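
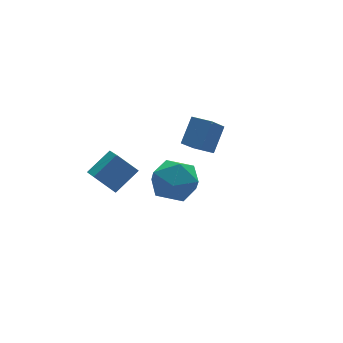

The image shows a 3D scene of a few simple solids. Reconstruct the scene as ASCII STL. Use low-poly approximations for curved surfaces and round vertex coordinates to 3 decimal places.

solid 
facet normal -0.019 0.998 -0.064
outer loop
vertex -2.071 -1.97 1.22
vertex -3.288 -1.982 1.4
vertex -2.525 -1.905 2.362
endloop
endfacet
facet normal 0.605 0.771 0.197
outer loop
vertex -2.071 -1.97 1.22
vertex -2.525 -1.905 2.362
vertex -1.547 -2.613 2.128
endloop
endfacet
facet normal 0.899 0.334 -0.283
outer loop
vertex -2.071 -1.97 1.22
vertex -1.547 -2.613 2.128
vertex -1.704 -3.127 1.022
endloop
endfacet
facet normal 0.457 0.289 -0.841
outer loop
vertex -2.071 -1.97 1.22
vertex -1.704 -3.127 1.022
vertex -2.781 -2.737 0.571
endloop
endfacet
facet normal -0.111 0.700 -0.705
outer loop
vertex -2.071 -1.97 1.22
vertex -2.781 -2.737 0.571
vertex -3.288 -1.982 1.4
endloop
endfacet
facet normal 0.474 0.394 0.788
outer loop
vertex -1.547 -2.613 2.128
vertex -2.525 -1.905 2.362
vertex -2.439 -3.023 2.869
endloop
endfacet
facet normal -0.538 0.760 0.366
outer loop
vertex -2.525 -1.905 2.362
vertex -3.288 -1.982 1.4
vertex -3.516 -2.633 2.418
endloop
endfacet
facet normal -0.686 0.278 -0.672
outer loop
vertex -3.288 -1.982 1.4
vertex -2.781 -2.737 0.571
vertex -3.673 -3.147 1.312
endloop
endfacet
facet normal 0.234 -0.387 -0.892
outer loop
vertex -2.781 -2.737 0.571
vertex -1.704 -3.127 1.022
vertex -2.695 -3.855 1.078
endloop
endfacet
facet normal 0.949 -0.315 0.011
outer loop
vertex -1.704 -3.127 1.022
vertex -1.547 -2.613 2.128
vertex -1.932 -3.778 2.04
endloop
endfacet
facet normal -0.457 -0.289 0.841
outer loop
vertex -3.149 -3.79 2.22
vertex -2.439 -3.023 2.869
vertex -3.516 -2.633 2.418
endloop
endfacet
facet normal -0.899 -0.334 0.283
outer loop
vertex -3.149 -3.79 2.22
vertex -3.516 -2.633 2.418
vertex -3.673 -3.147 1.312
endloop
endfacet
facet normal -0.605 -0.771 -0.197
outer loop
vertex -3.149 -3.79 2.22
vertex -3.673 -3.147 1.312
vertex -2.695 -3.855 1.078
endloop
endfacet
facet normal 0.019 -0.998 0.064
outer loop
vertex -3.149 -3.79 2.22
vertex -2.695 -3.855 1.078
vertex -1.932 -3.778 2.04
endloop
endfacet
facet normal 0.111 -0.700 0.705
outer loop
vertex -3.149 -3.79 2.22
vertex -1.932 -3.778 2.04
vertex -2.439 -3.023 2.869
endloop
endfacet
facet normal -0.234 0.387 0.892
outer loop
vertex -3.516 -2.633 2.418
vertex -2.439 -3.023 2.869
vertex -2.525 -1.905 2.362
endloop
endfacet
facet normal -0.949 0.315 -0.011
outer loop
vertex -3.673 -3.147 1.312
vertex -3.516 -2.633 2.418
vertex -3.288 -1.982 1.4
endloop
endfacet
facet normal -0.474 -0.394 -0.788
outer loop
vertex -2.695 -3.855 1.078
vertex -3.673 -3.147 1.312
vertex -2.781 -2.737 0.571
endloop
endfacet
facet normal 0.538 -0.760 -0.366
outer loop
vertex -1.932 -3.778 2.04
vertex -2.695 -3.855 1.078
vertex -1.704 -3.127 1.022
endloop
endfacet
facet normal 0.686 -0.278 0.672
outer loop
vertex -2.439 -3.023 2.869
vertex -1.932 -3.778 2.04
vertex -1.547 -2.613 2.128
endloop
endfacet
facet normal -0.633 -0.331 0.700
outer loop
vertex 1.13 0.724 1.902
vertex 0.555 1.646 1.819
vertex 0.245 0.073 0.794
endloop
endfacet
facet normal 0.527 -0.846 0.076
outer loop
vertex 1.125 0.534 -0.179
vertex 1.13 0.724 1.902
vertex 0.245 0.073 0.794
endloop
endfacet
facet normal -0.633 -0.331 0.699
outer loop
vertex 0.245 0.073 0.794
vertex 0.555 1.646 1.819
vertex -0.329 0.996 0.711
endloop
endfacet
facet normal -0.567 -0.417 -0.710
outer loop
vertex -0.329 0.996 0.711
vertex 1.125 0.534 -0.179
vertex 0.245 0.073 0.794
endloop
endfacet
facet normal 0.567 0.417 0.710
outer loop
vertex 1.13 0.724 1.902
vertex 1.435 2.107 0.846
vertex 0.555 1.646 1.819
endloop
endfacet
facet normal 0.527 -0.846 0.076
outer loop
vertex 2.009 1.184 0.929
vertex 1.13 0.724 1.902
vertex 1.125 0.534 -0.179
endloop
endfacet
facet normal 0.568 0.417 0.710
outer loop
vertex 2.009 1.184 0.929
vertex 1.435 2.107 0.846
vertex 1.13 0.724 1.902
endloop
endfacet
facet normal -0.527 0.846 -0.076
outer loop
vertex 0.555 1.646 1.819
vertex 1.435 2.107 0.846
vertex -0.329 0.996 0.711
endloop
endfacet
facet normal -0.567 -0.418 -0.710
outer loop
vertex 0.55 1.456 -0.262
vertex 1.125 0.534 -0.179
vertex -0.329 0.996 0.711
endloop
endfacet
facet normal -0.527 0.846 -0.076
outer loop
vertex -0.329 0.996 0.711
vertex 1.435 2.107 0.846
vertex 0.55 1.456 -0.262
endloop
endfacet
facet normal 0.633 0.332 -0.700
outer loop
vertex 0.55 1.456 -0.262
vertex 2.009 1.184 0.929
vertex 1.125 0.534 -0.179
endloop
endfacet
facet normal 0.633 0.331 -0.700
outer loop
vertex 1.435 2.107 0.846
vertex 2.009 1.184 0.929
vertex 0.55 1.456 -0.262
endloop
endfacet
facet normal -0.807 -0.149 -0.572
outer loop
vertex -3.499 1.298 -1.838
vertex -4.262 1.974 -0.938
vertex -3.18 2.769 -2.671
endloop
endfacet
facet normal 0.561 -0.497 -0.662
outer loop
vertex -1.898 3.006 -1.762
vertex -3.499 1.298 -1.838
vertex -3.18 2.769 -2.671
endloop
endfacet
facet normal -0.806 -0.150 -0.572
outer loop
vertex -3.18 2.769 -2.671
vertex -4.262 1.974 -0.938
vertex -3.944 3.444 -1.771
endloop
endfacet
facet normal 0.185 0.855 -0.484
outer loop
vertex -3.944 3.444 -1.771
vertex -1.898 3.006 -1.762
vertex -3.18 2.769 -2.671
endloop
endfacet
facet normal -0.186 -0.855 0.485
outer loop
vertex -3.499 1.298 -1.838
vertex -2.98 2.211 -0.029
vertex -4.262 1.974 -0.938
endloop
endfacet
facet normal 0.561 -0.497 -0.662
outer loop
vertex -2.216 1.536 -0.929
vertex -3.499 1.298 -1.838
vertex -1.898 3.006 -1.762
endloop
endfacet
facet normal -0.185 -0.855 0.485
outer loop
vertex -2.216 1.536 -0.929
vertex -2.98 2.211 -0.029
vertex -3.499 1.298 -1.838
endloop
endfacet
facet normal -0.561 0.497 0.662
outer loop
vertex -4.262 1.974 -0.938
vertex -2.98 2.211 -0.029
vertex -3.944 3.444 -1.771
endloop
endfacet
facet normal 0.185 0.855 -0.485
outer loop
vertex -2.661 3.682 -0.862
vertex -1.898 3.006 -1.762
vertex -3.944 3.444 -1.771
endloop
endfacet
facet normal -0.561 0.497 0.662
outer loop
vertex -3.944 3.444 -1.771
vertex -2.98 2.211 -0.029
vertex -2.661 3.682 -0.862
endloop
endfacet
facet normal 0.807 0.149 0.572
outer loop
vertex -2.661 3.682 -0.862
vertex -2.216 1.536 -0.929
vertex -1.898 3.006 -1.762
endloop
endfacet
facet normal 0.806 0.149 0.572
outer loop
vertex -2.98 2.211 -0.029
vertex -2.216 1.536 -0.929
vertex -2.661 3.682 -0.862
endloop
endfacet

endsolid


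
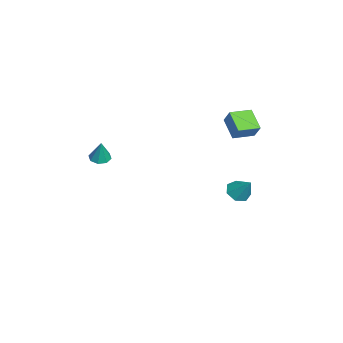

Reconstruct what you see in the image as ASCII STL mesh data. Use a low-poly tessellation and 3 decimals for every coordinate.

solid 
facet normal -0.460 -0.302 -0.835
outer loop
vertex -4.044 2.196 1.596
vertex -4.619 3.346 1.497
vertex -2.961 2.672 0.828
endloop
endfacet
facet normal 0.446 -0.892 0.077
outer loop
vertex -2.501 2.974 1.663
vertex -4.044 2.196 1.596
vertex -2.961 2.672 0.828
endloop
endfacet
facet normal -0.460 -0.302 -0.835
outer loop
vertex -2.961 2.672 0.828
vertex -4.619 3.346 1.497
vertex -3.537 3.822 0.729
endloop
endfacet
facet normal 0.768 0.338 -0.545
outer loop
vertex -3.537 3.822 0.729
vertex -2.501 2.974 1.663
vertex -2.961 2.672 0.828
endloop
endfacet
facet normal -0.768 -0.337 0.545
outer loop
vertex -4.044 2.196 1.596
vertex -4.159 3.648 2.332
vertex -4.619 3.346 1.497
endloop
endfacet
facet normal 0.446 -0.892 0.076
outer loop
vertex -3.583 2.498 2.431
vertex -4.044 2.196 1.596
vertex -2.501 2.974 1.663
endloop
endfacet
facet normal -0.767 -0.337 0.546
outer loop
vertex -3.583 2.498 2.431
vertex -4.159 3.648 2.332
vertex -4.044 2.196 1.596
endloop
endfacet
facet normal -0.446 0.892 -0.076
outer loop
vertex -4.619 3.346 1.497
vertex -4.159 3.648 2.332
vertex -3.537 3.822 0.729
endloop
endfacet
facet normal 0.767 0.337 -0.546
outer loop
vertex -3.076 4.124 1.564
vertex -2.501 2.974 1.663
vertex -3.537 3.822 0.729
endloop
endfacet
facet normal -0.446 0.892 -0.076
outer loop
vertex -3.537 3.822 0.729
vertex -4.159 3.648 2.332
vertex -3.076 4.124 1.564
endloop
endfacet
facet normal 0.460 0.302 0.835
outer loop
vertex -3.076 4.124 1.564
vertex -3.583 2.498 2.431
vertex -2.501 2.974 1.663
endloop
endfacet
facet normal 0.460 0.302 0.835
outer loop
vertex -4.159 3.648 2.332
vertex -3.583 2.498 2.431
vertex -3.076 4.124 1.564
endloop
endfacet
facet normal -0.288 -0.080 -0.954
outer loop
vertex 0.618 -3.668 0.928
vertex 0.183 -4.032 1.09
vertex 0.236 -3.448 1.025
endloop
endfacet
facet normal 0.525 0.833 0.177
outer loop
vertex 0.618 -3.668 0.928
vertex 0.236 -3.448 1.025
vertex 0.557 -3.928 2.33
endloop
endfacet
facet normal -0.288 -0.080 -0.954
outer loop
vertex 0.236 -3.448 1.025
vertex 0.183 -4.032 1.09
vertex -0.177 -3.569 1.16
endloop
endfacet
facet normal -0.146 0.916 0.373
outer loop
vertex 0.236 -3.448 1.025
vertex -0.177 -3.569 1.16
vertex 0.557 -3.928 2.33
endloop
endfacet
facet normal -0.288 -0.080 -0.954
outer loop
vertex -0.177 -3.569 1.16
vertex 0.183 -4.032 1.09
vertex -0.38 -3.961 1.254
endloop
endfacet
facet normal -0.668 0.482 0.567
outer loop
vertex -0.177 -3.569 1.16
vertex -0.38 -3.961 1.254
vertex 0.557 -3.928 2.33
endloop
endfacet
facet normal -0.288 -0.080 -0.954
outer loop
vertex -0.38 -3.961 1.254
vertex 0.183 -4.032 1.09
vertex -0.253 -4.395 1.252
endloop
endfacet
facet normal -0.733 -0.217 0.645
outer loop
vertex -0.38 -3.961 1.254
vertex -0.253 -4.395 1.252
vertex 0.557 -3.928 2.33
endloop
endfacet
facet normal -0.288 -0.080 -0.954
outer loop
vertex -0.253 -4.395 1.252
vertex 0.183 -4.032 1.09
vertex 0.129 -4.616 1.155
endloop
endfacet
facet normal -0.303 -0.770 0.561
outer loop
vertex -0.253 -4.395 1.252
vertex 0.129 -4.616 1.155
vertex 0.557 -3.928 2.33
endloop
endfacet
facet normal -0.288 -0.080 -0.954
outer loop
vertex 0.129 -4.616 1.155
vertex 0.183 -4.032 1.09
vertex 0.542 -4.494 1.02
endloop
endfacet
facet normal 0.371 -0.854 0.365
outer loop
vertex 0.129 -4.616 1.155
vertex 0.542 -4.494 1.02
vertex 0.557 -3.928 2.33
endloop
endfacet
facet normal -0.288 -0.079 -0.954
outer loop
vertex 0.542 -4.494 1.02
vertex 0.183 -4.032 1.09
vertex 0.745 -4.102 0.926
endloop
endfacet
facet normal 0.891 -0.420 0.171
outer loop
vertex 0.542 -4.494 1.02
vertex 0.745 -4.102 0.926
vertex 0.557 -3.928 2.33
endloop
endfacet
facet normal -0.288 -0.080 -0.954
outer loop
vertex 0.745 -4.102 0.926
vertex 0.183 -4.032 1.09
vertex 0.618 -3.668 0.928
endloop
endfacet
facet normal 0.956 0.279 0.093
outer loop
vertex 0.745 -4.102 0.926
vertex 0.618 -3.668 0.928
vertex 0.557 -3.928 2.33
endloop
endfacet
facet normal -0.465 -0.454 -0.760
outer loop
vertex -3.086 3.432 -4.061
vertex -3.495 3.024 -3.567
vertex -3.657 3.701 -3.872
endloop
endfacet
facet normal 0.363 0.910 -0.199
outer loop
vertex -3.086 3.432 -4.061
vertex -3.657 3.701 -3.872
vertex -2.825 3.676 -2.473
endloop
endfacet
facet normal -0.465 -0.454 -0.760
outer loop
vertex -3.657 3.701 -3.872
vertex -3.495 3.024 -3.567
vertex -4.107 3.46 -3.453
endloop
endfacet
facet normal -0.310 0.929 0.201
outer loop
vertex -3.657 3.701 -3.872
vertex -4.107 3.46 -3.453
vertex -2.825 3.676 -2.473
endloop
endfacet
facet normal -0.465 -0.454 -0.760
outer loop
vertex -4.107 3.46 -3.453
vertex -3.495 3.024 -3.567
vertex -4.095 2.891 -3.121
endloop
endfacet
facet normal -0.599 0.394 0.697
outer loop
vertex -4.107 3.46 -3.453
vertex -4.095 2.891 -3.121
vertex -2.825 3.676 -2.473
endloop
endfacet
facet normal -0.465 -0.453 -0.761
outer loop
vertex -4.095 2.891 -3.121
vertex -3.495 3.024 -3.567
vertex -3.632 2.422 -3.125
endloop
endfacet
facet normal -0.286 -0.290 0.913
outer loop
vertex -4.095 2.891 -3.121
vertex -3.632 2.422 -3.125
vertex -2.825 3.676 -2.473
endloop
endfacet
facet normal -0.466 -0.452 -0.761
outer loop
vertex -3.632 2.422 -3.125
vertex -3.495 3.024 -3.567
vertex -3.066 2.406 -3.462
endloop
endfacet
facet normal 0.392 -0.610 0.688
outer loop
vertex -3.632 2.422 -3.125
vertex -3.066 2.406 -3.462
vertex -2.825 3.676 -2.473
endloop
endfacet
facet normal -0.467 -0.453 -0.760
outer loop
vertex -3.066 2.406 -3.462
vertex -3.495 3.024 -3.567
vertex -2.823 2.855 -3.879
endloop
endfacet
facet normal 0.927 -0.324 0.191
outer loop
vertex -3.066 2.406 -3.462
vertex -2.823 2.855 -3.879
vertex -2.825 3.676 -2.473
endloop
endfacet
facet normal -0.467 -0.452 -0.760
outer loop
vertex -2.823 2.855 -3.879
vertex -3.495 3.024 -3.567
vertex -3.086 3.432 -4.061
endloop
endfacet
facet normal 0.913 0.352 -0.204
outer loop
vertex -2.823 2.855 -3.879
vertex -3.086 3.432 -4.061
vertex -2.825 3.676 -2.473
endloop
endfacet

endsolid


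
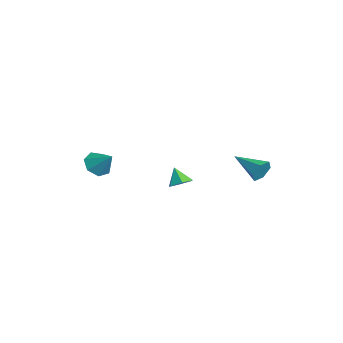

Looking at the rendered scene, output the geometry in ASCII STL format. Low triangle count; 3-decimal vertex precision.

solid 
facet normal -0.616 -0.421 -0.665
outer loop
vertex -0.812 -4.224 -0.25
vertex -1.468 -4.13 0.298
vertex -1.19 -3.583 -0.306
endloop
endfacet
facet normal 0.824 0.457 -0.334
outer loop
vertex -0.812 -4.224 -0.25
vertex -1.19 -3.583 -0.306
vertex -0.592 -3.53 1.242
endloop
endfacet
facet normal -0.616 -0.422 -0.665
outer loop
vertex -1.19 -3.583 -0.306
vertex -1.468 -4.13 0.298
vertex -1.778 -3.354 0.093
endloop
endfacet
facet normal 0.276 0.951 -0.139
outer loop
vertex -1.19 -3.583 -0.306
vertex -1.778 -3.354 0.093
vertex -0.592 -3.53 1.242
endloop
endfacet
facet normal -0.616 -0.422 -0.665
outer loop
vertex -1.778 -3.354 0.093
vertex -1.468 -4.13 0.298
vertex -2.132 -3.709 0.646
endloop
endfacet
facet normal -0.257 0.880 0.400
outer loop
vertex -1.778 -3.354 0.093
vertex -2.132 -3.709 0.646
vertex -0.592 -3.53 1.242
endloop
endfacet
facet normal -0.616 -0.423 -0.664
outer loop
vertex -2.132 -3.709 0.646
vertex -1.468 -4.13 0.298
vertex -1.985 -4.38 0.937
endloop
endfacet
facet normal -0.374 0.299 0.878
outer loop
vertex -2.132 -3.709 0.646
vertex -1.985 -4.38 0.937
vertex -0.592 -3.53 1.242
endloop
endfacet
facet normal -0.616 -0.423 -0.664
outer loop
vertex -1.985 -4.38 0.937
vertex -1.468 -4.13 0.298
vertex -1.449 -4.863 0.747
endloop
endfacet
facet normal 0.012 -0.355 0.935
outer loop
vertex -1.985 -4.38 0.937
vertex -1.449 -4.863 0.747
vertex -0.592 -3.53 1.242
endloop
endfacet
facet normal -0.617 -0.423 -0.664
outer loop
vertex -1.449 -4.863 0.747
vertex -1.468 -4.13 0.298
vertex -0.927 -4.794 0.218
endloop
endfacet
facet normal 0.612 -0.589 0.527
outer loop
vertex -1.449 -4.863 0.747
vertex -0.927 -4.794 0.218
vertex -0.592 -3.53 1.242
endloop
endfacet
facet normal -0.616 -0.422 -0.665
outer loop
vertex -0.927 -4.794 0.218
vertex -1.468 -4.13 0.298
vertex -0.812 -4.224 -0.25
endloop
endfacet
facet normal 0.973 -0.227 -0.038
outer loop
vertex -0.927 -4.794 0.218
vertex -0.812 -4.224 -0.25
vertex -0.592 -3.53 1.242
endloop
endfacet
facet normal 0.555 0.188 -0.810
outer loop
vertex 3.571 -0.843 1.162
vertex 2.997 -0.769 0.786
vertex 3.274 -0.222 1.103
endloop
endfacet
facet normal 0.352 0.254 0.901
outer loop
vertex 3.571 -0.843 1.162
vertex 3.274 -0.222 1.103
vertex 2.403 -0.971 1.654
endloop
endfacet
facet normal 0.555 0.189 -0.810
outer loop
vertex 3.274 -0.222 1.103
vertex 2.997 -0.769 0.786
vertex 2.7 -0.149 0.727
endloop
endfacet
facet normal -0.285 0.761 0.583
outer loop
vertex 3.274 -0.222 1.103
vertex 2.7 -0.149 0.727
vertex 2.403 -0.971 1.654
endloop
endfacet
facet normal 0.554 0.188 -0.811
outer loop
vertex 2.7 -0.149 0.727
vertex 2.997 -0.769 0.786
vertex 2.423 -0.696 0.411
endloop
endfacet
facet normal -0.907 0.415 0.077
outer loop
vertex 2.7 -0.149 0.727
vertex 2.423 -0.696 0.411
vertex 2.403 -0.971 1.654
endloop
endfacet
facet normal 0.554 0.188 -0.811
outer loop
vertex 2.423 -0.696 0.411
vertex 2.997 -0.769 0.786
vertex 2.72 -1.316 0.47
endloop
endfacet
facet normal -0.892 -0.438 -0.111
outer loop
vertex 2.423 -0.696 0.411
vertex 2.72 -1.316 0.47
vertex 2.403 -0.971 1.654
endloop
endfacet
facet normal 0.554 0.188 -0.811
outer loop
vertex 2.72 -1.316 0.47
vertex 2.997 -0.769 0.786
vertex 3.294 -1.389 0.845
endloop
endfacet
facet normal -0.255 -0.944 0.207
outer loop
vertex 2.72 -1.316 0.47
vertex 3.294 -1.389 0.845
vertex 2.403 -0.971 1.654
endloop
endfacet
facet normal 0.555 0.189 -0.810
outer loop
vertex 3.294 -1.389 0.845
vertex 2.997 -0.769 0.786
vertex 3.571 -0.843 1.162
endloop
endfacet
facet normal 0.366 -0.599 0.712
outer loop
vertex 3.294 -1.389 0.845
vertex 3.571 -0.843 1.162
vertex 2.403 -0.971 1.654
endloop
endfacet
facet normal 0.786 0.561 -0.259
outer loop
vertex 4.348 2.987 2.298
vertex 4.019 3.164 1.682
vertex 3.924 3.568 2.27
endloop
endfacet
facet normal -0.076 -0.007 0.997
outer loop
vertex 4.348 2.987 2.298
vertex 3.924 3.568 2.27
vertex 2.581 2.136 2.158
endloop
endfacet
facet normal 0.786 0.562 -0.259
outer loop
vertex 3.924 3.568 2.27
vertex 4.019 3.164 1.682
vertex 3.595 3.745 1.655
endloop
endfacet
facet normal -0.647 0.567 0.509
outer loop
vertex 3.924 3.568 2.27
vertex 3.595 3.745 1.655
vertex 2.581 2.136 2.158
endloop
endfacet
facet normal 0.786 0.561 -0.260
outer loop
vertex 3.595 3.745 1.655
vertex 4.019 3.164 1.682
vertex 3.69 3.34 1.067
endloop
endfacet
facet normal -0.825 0.394 -0.405
outer loop
vertex 3.595 3.745 1.655
vertex 3.69 3.34 1.067
vertex 2.581 2.136 2.158
endloop
endfacet
facet normal 0.786 0.561 -0.260
outer loop
vertex 3.69 3.34 1.067
vertex 4.019 3.164 1.682
vertex 4.114 2.759 1.094
endloop
endfacet
facet normal -0.432 -0.354 -0.830
outer loop
vertex 3.69 3.34 1.067
vertex 4.114 2.759 1.094
vertex 2.581 2.136 2.158
endloop
endfacet
facet normal 0.787 0.561 -0.259
outer loop
vertex 4.114 2.759 1.094
vertex 4.019 3.164 1.682
vertex 4.443 2.582 1.71
endloop
endfacet
facet normal 0.140 -0.929 -0.342
outer loop
vertex 4.114 2.759 1.094
vertex 4.443 2.582 1.71
vertex 2.581 2.136 2.158
endloop
endfacet
facet normal 0.787 0.561 -0.259
outer loop
vertex 4.443 2.582 1.71
vertex 4.019 3.164 1.682
vertex 4.348 2.987 2.298
endloop
endfacet
facet normal 0.319 -0.756 0.572
outer loop
vertex 4.443 2.582 1.71
vertex 4.348 2.987 2.298
vertex 2.581 2.136 2.158
endloop
endfacet

endsolid


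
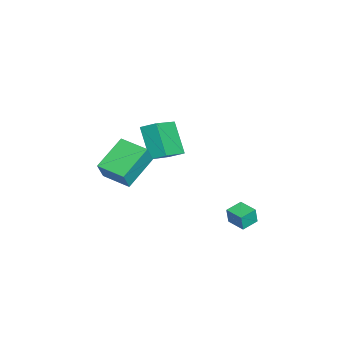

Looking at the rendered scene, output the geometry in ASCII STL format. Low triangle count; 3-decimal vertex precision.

solid 
facet normal -0.642 0.750 0.160
outer loop
vertex 2.589 3.343 -1.275
vertex 3.356 4.001 -1.28
vertex 2.493 3.448 -2.153
endloop
endfacet
facet normal -0.758 -0.652 0.005
outer loop
vertex 3.084 2.759 -2.3
vertex 2.589 3.343 -1.275
vertex 2.493 3.448 -2.153
endloop
endfacet
facet normal -0.643 0.749 0.161
outer loop
vertex 2.493 3.448 -2.153
vertex 3.356 4.001 -1.28
vertex 3.259 4.106 -2.158
endloop
endfacet
facet normal -0.108 0.118 -0.987
outer loop
vertex 3.259 4.106 -2.158
vertex 3.084 2.759 -2.3
vertex 2.493 3.448 -2.153
endloop
endfacet
facet normal 0.108 -0.118 0.987
outer loop
vertex 2.589 3.343 -1.275
vertex 3.947 3.312 -1.427
vertex 3.356 4.001 -1.28
endloop
endfacet
facet normal -0.758 -0.652 0.006
outer loop
vertex 3.181 2.654 -1.422
vertex 2.589 3.343 -1.275
vertex 3.084 2.759 -2.3
endloop
endfacet
facet normal 0.108 -0.118 0.987
outer loop
vertex 3.181 2.654 -1.422
vertex 3.947 3.312 -1.427
vertex 2.589 3.343 -1.275
endloop
endfacet
facet normal 0.758 0.652 -0.006
outer loop
vertex 3.356 4.001 -1.28
vertex 3.947 3.312 -1.427
vertex 3.259 4.106 -2.158
endloop
endfacet
facet normal -0.108 0.118 -0.987
outer loop
vertex 3.851 3.417 -2.305
vertex 3.084 2.759 -2.3
vertex 3.259 4.106 -2.158
endloop
endfacet
facet normal 0.758 0.652 -0.005
outer loop
vertex 3.259 4.106 -2.158
vertex 3.947 3.312 -1.427
vertex 3.851 3.417 -2.305
endloop
endfacet
facet normal 0.642 -0.750 -0.161
outer loop
vertex 3.851 3.417 -2.305
vertex 3.181 2.654 -1.422
vertex 3.084 2.759 -2.3
endloop
endfacet
facet normal 0.643 -0.749 -0.160
outer loop
vertex 3.947 3.312 -1.427
vertex 3.181 2.654 -1.422
vertex 3.851 3.417 -2.305
endloop
endfacet
facet normal -0.781 0.448 -0.434
outer loop
vertex -4.111 -0.552 -0.269
vertex -3.889 0.238 0.147
vertex -2.949 -0.052 -1.843
endloop
endfacet
facet normal -0.242 -0.859 -0.452
outer loop
vertex -1.371 -0.958 -0.967
vertex -4.111 -0.552 -0.269
vertex -2.949 -0.052 -1.843
endloop
endfacet
facet normal -0.782 0.448 -0.434
outer loop
vertex -2.949 -0.052 -1.843
vertex -3.889 0.238 0.147
vertex -2.727 0.738 -1.428
endloop
endfacet
facet normal 0.575 0.248 -0.780
outer loop
vertex -2.727 0.738 -1.428
vertex -1.371 -0.958 -0.967
vertex -2.949 -0.052 -1.843
endloop
endfacet
facet normal -0.575 -0.249 0.779
outer loop
vertex -4.111 -0.552 -0.269
vertex -2.311 -0.668 1.023
vertex -3.889 0.238 0.147
endloop
endfacet
facet normal -0.242 -0.859 -0.451
outer loop
vertex -2.533 -1.458 0.608
vertex -4.111 -0.552 -0.269
vertex -1.371 -0.958 -0.967
endloop
endfacet
facet normal -0.575 -0.248 0.779
outer loop
vertex -2.533 -1.458 0.608
vertex -2.311 -0.668 1.023
vertex -4.111 -0.552 -0.269
endloop
endfacet
facet normal 0.242 0.859 0.451
outer loop
vertex -3.889 0.238 0.147
vertex -2.311 -0.668 1.023
vertex -2.727 0.738 -1.428
endloop
endfacet
facet normal 0.576 0.248 -0.779
outer loop
vertex -1.149 -0.168 -0.551
vertex -1.371 -0.958 -0.967
vertex -2.727 0.738 -1.428
endloop
endfacet
facet normal 0.242 0.859 0.452
outer loop
vertex -2.727 0.738 -1.428
vertex -2.311 -0.668 1.023
vertex -1.149 -0.168 -0.551
endloop
endfacet
facet normal 0.781 -0.448 0.434
outer loop
vertex -1.149 -0.168 -0.551
vertex -2.533 -1.458 0.608
vertex -1.371 -0.958 -0.967
endloop
endfacet
facet normal 0.781 -0.448 0.435
outer loop
vertex -2.311 -0.668 1.023
vertex -2.533 -1.458 0.608
vertex -1.149 -0.168 -0.551
endloop
endfacet
facet normal -0.558 -0.821 0.123
outer loop
vertex -0.206 -3.479 -0.65
vertex -1.635 -2.357 0.364
vertex -0.821 -3.232 -1.791
endloop
endfacet
facet normal 0.687 -0.540 -0.487
outer loop
vertex 0.055 -1.943 -1.984
vertex -0.206 -3.479 -0.65
vertex -0.821 -3.232 -1.791
endloop
endfacet
facet normal -0.558 -0.821 0.123
outer loop
vertex -0.821 -3.232 -1.791
vertex -1.635 -2.357 0.364
vertex -2.25 -2.11 -0.778
endloop
endfacet
facet normal -0.466 0.187 -0.865
outer loop
vertex -2.25 -2.11 -0.778
vertex 0.055 -1.943 -1.984
vertex -0.821 -3.232 -1.791
endloop
endfacet
facet normal 0.466 -0.187 0.865
outer loop
vertex -0.206 -3.479 -0.65
vertex -0.759 -1.068 0.171
vertex -1.635 -2.357 0.364
endloop
endfacet
facet normal 0.687 -0.539 -0.487
outer loop
vertex 0.67 -2.19 -0.842
vertex -0.206 -3.479 -0.65
vertex 0.055 -1.943 -1.984
endloop
endfacet
facet normal 0.466 -0.188 0.865
outer loop
vertex 0.67 -2.19 -0.842
vertex -0.759 -1.068 0.171
vertex -0.206 -3.479 -0.65
endloop
endfacet
facet normal -0.687 0.540 0.487
outer loop
vertex -1.635 -2.357 0.364
vertex -0.759 -1.068 0.171
vertex -2.25 -2.11 -0.778
endloop
endfacet
facet normal -0.466 0.188 -0.865
outer loop
vertex -1.374 -0.821 -0.97
vertex 0.055 -1.943 -1.984
vertex -2.25 -2.11 -0.778
endloop
endfacet
facet normal -0.687 0.539 0.487
outer loop
vertex -2.25 -2.11 -0.778
vertex -0.759 -1.068 0.171
vertex -1.374 -0.821 -0.97
endloop
endfacet
facet normal 0.558 0.821 -0.123
outer loop
vertex -1.374 -0.821 -0.97
vertex 0.67 -2.19 -0.842
vertex 0.055 -1.943 -1.984
endloop
endfacet
facet normal 0.558 0.821 -0.123
outer loop
vertex -0.759 -1.068 0.171
vertex 0.67 -2.19 -0.842
vertex -1.374 -0.821 -0.97
endloop
endfacet

endsolid


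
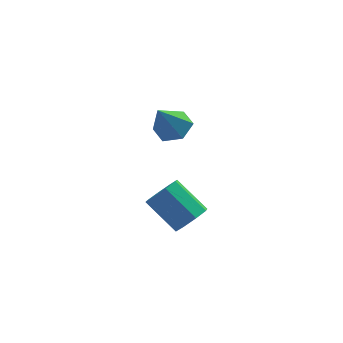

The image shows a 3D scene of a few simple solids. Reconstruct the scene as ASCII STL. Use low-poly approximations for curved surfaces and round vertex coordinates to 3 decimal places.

solid 
facet normal 0.378 0.386 -0.842
outer loop
vertex 3.286 2.455 3.383
vertex 2.362 2.68 3.071
vertex 2.884 3.342 3.609
endloop
endfacet
facet normal 0.611 0.076 0.788
outer loop
vertex 3.286 2.455 3.383
vertex 2.884 3.342 3.609
vertex 1.618 1.92 4.729
endloop
endfacet
facet normal 0.378 0.386 -0.842
outer loop
vertex 2.884 3.342 3.609
vertex 2.362 2.68 3.071
vertex 1.961 3.567 3.297
endloop
endfacet
facet normal -0.089 0.664 0.742
outer loop
vertex 2.884 3.342 3.609
vertex 1.961 3.567 3.297
vertex 1.618 1.92 4.729
endloop
endfacet
facet normal 0.378 0.386 -0.842
outer loop
vertex 1.961 3.567 3.297
vertex 2.362 2.68 3.071
vertex 1.439 2.905 2.759
endloop
endfacet
facet normal -0.852 0.433 0.294
outer loop
vertex 1.961 3.567 3.297
vertex 1.439 2.905 2.759
vertex 1.618 1.92 4.729
endloop
endfacet
facet normal 0.378 0.386 -0.841
outer loop
vertex 1.439 2.905 2.759
vertex 2.362 2.68 3.071
vertex 1.841 2.018 2.533
endloop
endfacet
facet normal -0.916 -0.387 -0.110
outer loop
vertex 1.439 2.905 2.759
vertex 1.841 2.018 2.533
vertex 1.618 1.92 4.729
endloop
endfacet
facet normal 0.378 0.386 -0.841
outer loop
vertex 1.841 2.018 2.533
vertex 2.362 2.68 3.071
vertex 2.764 1.793 2.845
endloop
endfacet
facet normal -0.215 -0.974 -0.065
outer loop
vertex 1.841 2.018 2.533
vertex 2.764 1.793 2.845
vertex 1.618 1.92 4.729
endloop
endfacet
facet normal 0.378 0.386 -0.842
outer loop
vertex 2.764 1.793 2.845
vertex 2.362 2.68 3.071
vertex 3.286 2.455 3.383
endloop
endfacet
facet normal 0.548 -0.744 0.383
outer loop
vertex 2.764 1.793 2.845
vertex 3.286 2.455 3.383
vertex 1.618 1.92 4.729
endloop
endfacet
facet normal 0.623 -0.470 -0.625
outer loop
vertex 3.884 1.454 -1.906
vertex 3.126 0.93 -2.268
vertex 3.551 1.795 -2.495
endloop
endfacet
facet normal 0.647 0.759 0.074
outer loop
vertex 3.884 1.454 -1.906
vertex 3.551 1.795 -2.495
vertex 2.532 2.474 -0.55
endloop
endfacet
facet normal 0.646 0.760 0.073
outer loop
vertex 2.532 2.474 -0.55
vertex 3.551 1.795 -2.495
vertex 2.198 2.815 -1.139
endloop
endfacet
facet normal -0.623 0.470 0.625
outer loop
vertex 2.532 2.474 -0.55
vertex 2.198 2.815 -1.139
vertex 1.774 1.95 -0.912
endloop
endfacet
facet normal 0.623 -0.470 -0.625
outer loop
vertex 3.551 1.795 -2.495
vertex 3.126 0.93 -2.268
vertex 2.969 1.629 -2.951
endloop
endfacet
facet normal 0.146 0.855 -0.498
outer loop
vertex 3.551 1.795 -2.495
vertex 2.969 1.629 -2.951
vertex 2.198 2.815 -1.139
endloop
endfacet
facet normal 0.146 0.855 -0.498
outer loop
vertex 2.198 2.815 -1.139
vertex 2.969 1.629 -2.951
vertex 1.616 2.649 -1.595
endloop
endfacet
facet normal -0.624 0.470 0.625
outer loop
vertex 2.198 2.815 -1.139
vertex 1.616 2.649 -1.595
vertex 1.774 1.95 -0.912
endloop
endfacet
facet normal 0.624 -0.470 -0.624
outer loop
vertex 2.969 1.629 -2.951
vertex 3.126 0.93 -2.268
vertex 2.479 1.053 -3.007
endloop
endfacet
facet normal -0.440 0.450 -0.777
outer loop
vertex 2.969 1.629 -2.951
vertex 2.479 1.053 -3.007
vertex 1.616 2.649 -1.595
endloop
endfacet
facet normal -0.439 0.450 -0.777
outer loop
vertex 1.616 2.649 -1.595
vertex 2.479 1.053 -3.007
vertex 1.126 2.074 -1.651
endloop
endfacet
facet normal -0.623 0.470 0.625
outer loop
vertex 1.616 2.649 -1.595
vertex 1.126 2.074 -1.651
vertex 1.774 1.95 -0.912
endloop
endfacet
facet normal 0.624 -0.471 -0.624
outer loop
vertex 2.479 1.053 -3.007
vertex 3.126 0.93 -2.268
vertex 2.368 0.406 -2.63
endloop
endfacet
facet normal -0.768 -0.219 -0.602
outer loop
vertex 2.479 1.053 -3.007
vertex 2.368 0.406 -2.63
vertex 1.126 2.074 -1.651
endloop
endfacet
facet normal -0.768 -0.219 -0.601
outer loop
vertex 1.126 2.074 -1.651
vertex 2.368 0.406 -2.63
vertex 1.016 1.426 -1.274
endloop
endfacet
facet normal -0.623 0.470 0.625
outer loop
vertex 1.126 2.074 -1.651
vertex 1.016 1.426 -1.274
vertex 1.774 1.95 -0.912
endloop
endfacet
facet normal 0.623 -0.470 -0.625
outer loop
vertex 2.368 0.406 -2.63
vertex 3.126 0.93 -2.268
vertex 2.702 0.065 -2.041
endloop
endfacet
facet normal -0.646 -0.759 -0.073
outer loop
vertex 2.368 0.406 -2.63
vertex 2.702 0.065 -2.041
vertex 1.016 1.426 -1.274
endloop
endfacet
facet normal -0.647 -0.759 -0.074
outer loop
vertex 1.016 1.426 -1.274
vertex 2.702 0.065 -2.041
vertex 1.349 1.085 -0.685
endloop
endfacet
facet normal -0.623 0.470 0.625
outer loop
vertex 1.016 1.426 -1.274
vertex 1.349 1.085 -0.685
vertex 1.774 1.95 -0.912
endloop
endfacet
facet normal 0.624 -0.470 -0.625
outer loop
vertex 2.702 0.065 -2.041
vertex 3.126 0.93 -2.268
vertex 3.284 0.231 -1.585
endloop
endfacet
facet normal -0.146 -0.855 0.498
outer loop
vertex 2.702 0.065 -2.041
vertex 3.284 0.231 -1.585
vertex 1.349 1.085 -0.685
endloop
endfacet
facet normal -0.146 -0.855 0.498
outer loop
vertex 1.349 1.085 -0.685
vertex 3.284 0.231 -1.585
vertex 1.931 1.251 -0.229
endloop
endfacet
facet normal -0.623 0.470 0.625
outer loop
vertex 1.349 1.085 -0.685
vertex 1.931 1.251 -0.229
vertex 1.774 1.95 -0.912
endloop
endfacet
facet normal 0.623 -0.470 -0.625
outer loop
vertex 3.284 0.231 -1.585
vertex 3.126 0.93 -2.268
vertex 3.774 0.806 -1.529
endloop
endfacet
facet normal 0.440 -0.450 0.777
outer loop
vertex 3.284 0.231 -1.585
vertex 3.774 0.806 -1.529
vertex 1.931 1.251 -0.229
endloop
endfacet
facet normal 0.440 -0.450 0.777
outer loop
vertex 1.931 1.251 -0.229
vertex 3.774 0.806 -1.529
vertex 2.421 1.827 -0.173
endloop
endfacet
facet normal -0.624 0.470 0.624
outer loop
vertex 1.931 1.251 -0.229
vertex 2.421 1.827 -0.173
vertex 1.774 1.95 -0.912
endloop
endfacet
facet normal 0.623 -0.470 -0.625
outer loop
vertex 3.774 0.806 -1.529
vertex 3.126 0.93 -2.268
vertex 3.884 1.454 -1.906
endloop
endfacet
facet normal 0.768 0.219 0.601
outer loop
vertex 3.774 0.806 -1.529
vertex 3.884 1.454 -1.906
vertex 2.421 1.827 -0.173
endloop
endfacet
facet normal 0.768 0.219 0.602
outer loop
vertex 2.421 1.827 -0.173
vertex 3.884 1.454 -1.906
vertex 2.532 2.474 -0.55
endloop
endfacet
facet normal -0.624 0.471 0.624
outer loop
vertex 2.421 1.827 -0.173
vertex 2.532 2.474 -0.55
vertex 1.774 1.95 -0.912
endloop
endfacet

endsolid


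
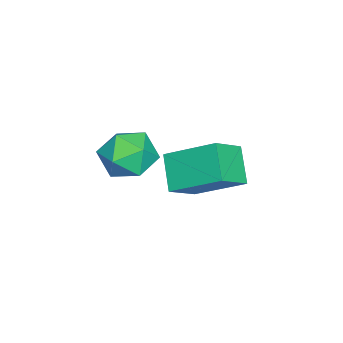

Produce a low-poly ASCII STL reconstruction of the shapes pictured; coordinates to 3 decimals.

solid 
facet normal -0.759 0.639 0.128
outer loop
vertex 0.573 0.606 1.468
vertex -0.037 -0.086 1.306
vertex 0.255 0.086 2.178
endloop
endfacet
facet normal -0.194 0.831 0.522
outer loop
vertex 0.573 0.606 1.468
vertex 0.255 0.086 2.178
vertex 1.16 0.322 2.139
endloop
endfacet
facet normal 0.359 0.930 0.080
outer loop
vertex 0.573 0.606 1.468
vertex 1.16 0.322 2.139
vertex 1.427 0.296 1.243
endloop
endfacet
facet normal 0.136 0.799 -0.586
outer loop
vertex 0.573 0.606 1.468
vertex 1.427 0.296 1.243
vertex 0.687 0.044 0.728
endloop
endfacet
facet normal -0.555 0.619 -0.556
outer loop
vertex 0.573 0.606 1.468
vertex 0.687 0.044 0.728
vertex -0.037 -0.086 1.306
endloop
endfacet
facet normal -0.034 0.289 0.957
outer loop
vertex 1.16 0.322 2.139
vertex 0.255 0.086 2.178
vertex 0.913 -0.544 2.392
endloop
endfacet
facet normal -0.947 -0.022 0.321
outer loop
vertex 0.255 0.086 2.178
vertex -0.037 -0.086 1.306
vertex 0.173 -0.796 1.877
endloop
endfacet
facet normal -0.617 -0.053 -0.785
outer loop
vertex -0.037 -0.086 1.306
vertex 0.687 0.044 0.728
vertex 0.44 -0.822 0.981
endloop
endfacet
facet normal 0.499 0.238 -0.833
outer loop
vertex 0.687 0.044 0.728
vertex 1.427 0.296 1.243
vertex 1.345 -0.586 0.942
endloop
endfacet
facet normal 0.859 0.450 0.243
outer loop
vertex 1.427 0.296 1.243
vertex 1.16 0.322 2.139
vertex 1.637 -0.414 1.814
endloop
endfacet
facet normal -0.136 -0.799 0.586
outer loop
vertex 1.027 -1.106 1.652
vertex 0.913 -0.544 2.392
vertex 0.173 -0.796 1.877
endloop
endfacet
facet normal -0.359 -0.930 -0.080
outer loop
vertex 1.027 -1.106 1.652
vertex 0.173 -0.796 1.877
vertex 0.44 -0.822 0.981
endloop
endfacet
facet normal 0.194 -0.831 -0.522
outer loop
vertex 1.027 -1.106 1.652
vertex 0.44 -0.822 0.981
vertex 1.345 -0.586 0.942
endloop
endfacet
facet normal 0.759 -0.639 -0.128
outer loop
vertex 1.027 -1.106 1.652
vertex 1.345 -0.586 0.942
vertex 1.637 -0.414 1.814
endloop
endfacet
facet normal 0.555 -0.619 0.556
outer loop
vertex 1.027 -1.106 1.652
vertex 1.637 -0.414 1.814
vertex 0.913 -0.544 2.392
endloop
endfacet
facet normal -0.499 -0.238 0.833
outer loop
vertex 0.173 -0.796 1.877
vertex 0.913 -0.544 2.392
vertex 0.255 0.086 2.178
endloop
endfacet
facet normal -0.859 -0.450 -0.243
outer loop
vertex 0.44 -0.822 0.981
vertex 0.173 -0.796 1.877
vertex -0.037 -0.086 1.306
endloop
endfacet
facet normal 0.034 -0.289 -0.957
outer loop
vertex 1.345 -0.586 0.942
vertex 0.44 -0.822 0.981
vertex 0.687 0.044 0.728
endloop
endfacet
facet normal 0.947 0.022 -0.321
outer loop
vertex 1.637 -0.414 1.814
vertex 1.345 -0.586 0.942
vertex 1.427 0.296 1.243
endloop
endfacet
facet normal 0.617 0.053 0.785
outer loop
vertex 0.913 -0.544 2.392
vertex 1.637 -0.414 1.814
vertex 1.16 0.322 2.139
endloop
endfacet
facet normal -0.674 -0.332 0.660
outer loop
vertex -2.208 -0.172 -0.596
vertex -2.072 1.471 0.369
vertex -3.171 0.335 -1.324
endloop
endfacet
facet normal -0.072 -0.860 -0.505
outer loop
vertex -2.248 0.789 -2.229
vertex -2.208 -0.172 -0.596
vertex -3.171 0.335 -1.324
endloop
endfacet
facet normal -0.674 -0.331 0.660
outer loop
vertex -3.171 0.335 -1.324
vertex -2.072 1.471 0.369
vertex -3.035 1.978 -0.36
endloop
endfacet
facet normal -0.736 0.387 -0.556
outer loop
vertex -3.035 1.978 -0.36
vertex -2.248 0.789 -2.229
vertex -3.171 0.335 -1.324
endloop
endfacet
facet normal 0.736 -0.387 0.556
outer loop
vertex -2.208 -0.172 -0.596
vertex -1.149 1.925 -0.536
vertex -2.072 1.471 0.369
endloop
endfacet
facet normal -0.071 -0.860 -0.505
outer loop
vertex -1.285 0.282 -1.5
vertex -2.208 -0.172 -0.596
vertex -2.248 0.789 -2.229
endloop
endfacet
facet normal 0.735 -0.387 0.556
outer loop
vertex -1.285 0.282 -1.5
vertex -1.149 1.925 -0.536
vertex -2.208 -0.172 -0.596
endloop
endfacet
facet normal 0.071 0.861 0.504
outer loop
vertex -2.072 1.471 0.369
vertex -1.149 1.925 -0.536
vertex -3.035 1.978 -0.36
endloop
endfacet
facet normal -0.735 0.387 -0.556
outer loop
vertex -2.112 2.432 -1.264
vertex -2.248 0.789 -2.229
vertex -3.035 1.978 -0.36
endloop
endfacet
facet normal 0.071 0.860 0.505
outer loop
vertex -3.035 1.978 -0.36
vertex -1.149 1.925 -0.536
vertex -2.112 2.432 -1.264
endloop
endfacet
facet normal 0.674 0.332 -0.660
outer loop
vertex -2.112 2.432 -1.264
vertex -1.285 0.282 -1.5
vertex -2.248 0.789 -2.229
endloop
endfacet
facet normal 0.674 0.332 -0.660
outer loop
vertex -1.149 1.925 -0.536
vertex -1.285 0.282 -1.5
vertex -2.112 2.432 -1.264
endloop
endfacet

endsolid


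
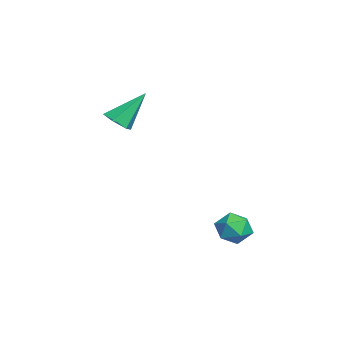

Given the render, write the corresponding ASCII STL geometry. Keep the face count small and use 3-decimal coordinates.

solid 
facet normal -0.952 0.302 -0.051
outer loop
vertex 2.896 0.828 -1.769
vertex 2.679 0.247 -1.155
vertex 2.922 1.053 -0.926
endloop
endfacet
facet normal -0.506 0.837 -0.208
outer loop
vertex 2.896 0.828 -1.769
vertex 2.922 1.053 -0.926
vertex 3.56 1.305 -1.466
endloop
endfacet
facet normal -0.108 0.636 -0.764
outer loop
vertex 2.896 0.828 -1.769
vertex 3.56 1.305 -1.466
vertex 3.711 0.655 -2.028
endloop
endfacet
facet normal -0.307 -0.023 -0.951
outer loop
vertex 2.896 0.828 -1.769
vertex 3.711 0.655 -2.028
vertex 3.166 0.001 -1.836
endloop
endfacet
facet normal -0.829 -0.229 -0.510
outer loop
vertex 2.896 0.828 -1.769
vertex 3.166 0.001 -1.836
vertex 2.679 0.247 -1.155
endloop
endfacet
facet normal -0.072 0.934 0.350
outer loop
vertex 3.56 1.305 -1.466
vertex 2.922 1.053 -0.926
vertex 3.754 1.019 -0.664
endloop
endfacet
facet normal -0.794 0.068 0.604
outer loop
vertex 2.922 1.053 -0.926
vertex 2.679 0.247 -1.155
vertex 3.209 0.365 -0.472
endloop
endfacet
facet normal -0.594 -0.792 -0.139
outer loop
vertex 2.679 0.247 -1.155
vertex 3.166 0.001 -1.836
vertex 3.36 -0.285 -1.034
endloop
endfacet
facet normal 0.250 -0.459 -0.853
outer loop
vertex 3.166 0.001 -1.836
vertex 3.711 0.655 -2.028
vertex 3.998 -0.033 -1.574
endloop
endfacet
facet normal 0.573 0.608 -0.550
outer loop
vertex 3.711 0.655 -2.028
vertex 3.56 1.305 -1.466
vertex 4.241 0.773 -1.345
endloop
endfacet
facet normal 0.307 0.023 0.951
outer loop
vertex 4.024 0.192 -0.731
vertex 3.754 1.019 -0.664
vertex 3.209 0.365 -0.472
endloop
endfacet
facet normal 0.108 -0.636 0.764
outer loop
vertex 4.024 0.192 -0.731
vertex 3.209 0.365 -0.472
vertex 3.36 -0.285 -1.034
endloop
endfacet
facet normal 0.506 -0.837 0.208
outer loop
vertex 4.024 0.192 -0.731
vertex 3.36 -0.285 -1.034
vertex 3.998 -0.033 -1.574
endloop
endfacet
facet normal 0.952 -0.302 0.051
outer loop
vertex 4.024 0.192 -0.731
vertex 3.998 -0.033 -1.574
vertex 4.241 0.773 -1.345
endloop
endfacet
facet normal 0.829 0.229 0.510
outer loop
vertex 4.024 0.192 -0.731
vertex 4.241 0.773 -1.345
vertex 3.754 1.019 -0.664
endloop
endfacet
facet normal -0.250 0.459 0.853
outer loop
vertex 3.209 0.365 -0.472
vertex 3.754 1.019 -0.664
vertex 2.922 1.053 -0.926
endloop
endfacet
facet normal -0.573 -0.608 0.550
outer loop
vertex 3.36 -0.285 -1.034
vertex 3.209 0.365 -0.472
vertex 2.679 0.247 -1.155
endloop
endfacet
facet normal 0.072 -0.934 -0.350
outer loop
vertex 3.998 -0.033 -1.574
vertex 3.36 -0.285 -1.034
vertex 3.166 0.001 -1.836
endloop
endfacet
facet normal 0.794 -0.068 -0.604
outer loop
vertex 4.241 0.773 -1.345
vertex 3.998 -0.033 -1.574
vertex 3.711 0.655 -2.028
endloop
endfacet
facet normal 0.594 0.792 0.139
outer loop
vertex 3.754 1.019 -0.664
vertex 4.241 0.773 -1.345
vertex 3.56 1.305 -1.466
endloop
endfacet
facet normal 0.176 -0.609 -0.773
outer loop
vertex -1.444 -3.951 2.576
vertex -2.061 -4.357 2.755
vertex -2.118 -3.768 2.278
endloop
endfacet
facet normal 0.350 0.907 -0.234
outer loop
vertex -1.444 -3.951 2.576
vertex -2.118 -3.768 2.278
vertex -2.419 -3.123 4.325
endloop
endfacet
facet normal 0.176 -0.609 -0.773
outer loop
vertex -2.118 -3.768 2.278
vertex -2.061 -4.357 2.755
vertex -2.736 -4.174 2.457
endloop
endfacet
facet normal -0.583 0.746 -0.321
outer loop
vertex -2.118 -3.768 2.278
vertex -2.736 -4.174 2.457
vertex -2.419 -3.123 4.325
endloop
endfacet
facet normal 0.177 -0.607 -0.774
outer loop
vertex -2.736 -4.174 2.457
vertex -2.061 -4.357 2.755
vertex -2.678 -4.764 2.933
endloop
endfacet
facet normal -0.988 0.026 0.153
outer loop
vertex -2.736 -4.174 2.457
vertex -2.678 -4.764 2.933
vertex -2.419 -3.123 4.325
endloop
endfacet
facet normal 0.177 -0.607 -0.774
outer loop
vertex -2.678 -4.764 2.933
vertex -2.061 -4.357 2.755
vertex -2.003 -4.947 3.231
endloop
endfacet
facet normal -0.459 -0.532 0.712
outer loop
vertex -2.678 -4.764 2.933
vertex -2.003 -4.947 3.231
vertex -2.419 -3.123 4.325
endloop
endfacet
facet normal 0.176 -0.608 -0.774
outer loop
vertex -2.003 -4.947 3.231
vertex -2.061 -4.357 2.755
vertex -1.386 -4.541 3.053
endloop
endfacet
facet normal 0.474 -0.371 0.798
outer loop
vertex -2.003 -4.947 3.231
vertex -1.386 -4.541 3.053
vertex -2.419 -3.123 4.325
endloop
endfacet
facet normal 0.176 -0.608 -0.774
outer loop
vertex -1.386 -4.541 3.053
vertex -2.061 -4.357 2.755
vertex -1.444 -3.951 2.576
endloop
endfacet
facet normal 0.879 0.349 0.325
outer loop
vertex -1.386 -4.541 3.053
vertex -1.444 -3.951 2.576
vertex -2.419 -3.123 4.325
endloop
endfacet

endsolid


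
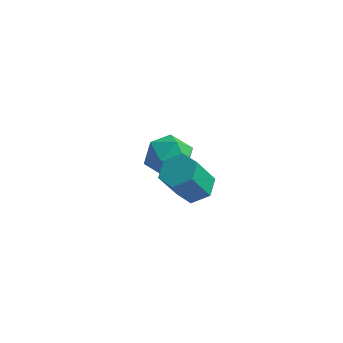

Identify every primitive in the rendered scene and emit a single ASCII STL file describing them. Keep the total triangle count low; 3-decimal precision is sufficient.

solid 
facet normal 0.253 0.431 -0.866
outer loop
vertex 0.948 -2.834 0.849
vertex 0.249 -3.262 0.432
vertex 0.121 -2.432 0.808
endloop
endfacet
facet normal 0.359 0.789 0.498
outer loop
vertex 0.948 -2.834 0.849
vertex 0.121 -2.432 0.808
vertex 0.47 -3.649 2.486
endloop
endfacet
facet normal 0.358 0.790 0.498
outer loop
vertex 0.47 -3.649 2.486
vertex 0.121 -2.432 0.808
vertex -0.357 -3.248 2.444
endloop
endfacet
facet normal -0.253 -0.431 0.866
outer loop
vertex 0.47 -3.649 2.486
vertex -0.357 -3.248 2.444
vertex -0.229 -4.078 2.068
endloop
endfacet
facet normal 0.253 0.431 -0.866
outer loop
vertex 0.121 -2.432 0.808
vertex 0.249 -3.262 0.432
vertex -0.578 -2.861 0.39
endloop
endfacet
facet normal -0.600 0.772 0.210
outer loop
vertex 0.121 -2.432 0.808
vertex -0.578 -2.861 0.39
vertex -0.357 -3.248 2.444
endloop
endfacet
facet normal -0.599 0.773 0.210
outer loop
vertex -0.357 -3.248 2.444
vertex -0.578 -2.861 0.39
vertex -1.056 -3.676 2.027
endloop
endfacet
facet normal -0.253 -0.431 0.866
outer loop
vertex -0.357 -3.248 2.444
vertex -1.056 -3.676 2.027
vertex -0.229 -4.078 2.068
endloop
endfacet
facet normal 0.253 0.431 -0.866
outer loop
vertex -0.578 -2.861 0.39
vertex 0.249 -3.262 0.432
vertex -0.45 -3.691 0.014
endloop
endfacet
facet normal -0.957 -0.017 -0.288
outer loop
vertex -0.578 -2.861 0.39
vertex -0.45 -3.691 0.014
vertex -1.056 -3.676 2.027
endloop
endfacet
facet normal -0.957 -0.017 -0.288
outer loop
vertex -1.056 -3.676 2.027
vertex -0.45 -3.691 0.014
vertex -0.928 -4.506 1.651
endloop
endfacet
facet normal -0.253 -0.431 0.866
outer loop
vertex -1.056 -3.676 2.027
vertex -0.928 -4.506 1.651
vertex -0.229 -4.078 2.068
endloop
endfacet
facet normal 0.253 0.431 -0.866
outer loop
vertex -0.45 -3.691 0.014
vertex 0.249 -3.262 0.432
vertex 0.377 -4.092 0.056
endloop
endfacet
facet normal -0.358 -0.790 -0.498
outer loop
vertex -0.45 -3.691 0.014
vertex 0.377 -4.092 0.056
vertex -0.928 -4.506 1.651
endloop
endfacet
facet normal -0.359 -0.789 -0.498
outer loop
vertex -0.928 -4.506 1.651
vertex 0.377 -4.092 0.056
vertex -0.101 -4.908 1.692
endloop
endfacet
facet normal -0.253 -0.431 0.866
outer loop
vertex -0.928 -4.506 1.651
vertex -0.101 -4.908 1.692
vertex -0.229 -4.078 2.068
endloop
endfacet
facet normal 0.253 0.431 -0.866
outer loop
vertex 0.377 -4.092 0.056
vertex 0.249 -3.262 0.432
vertex 1.076 -3.664 0.473
endloop
endfacet
facet normal 0.599 -0.773 -0.211
outer loop
vertex 0.377 -4.092 0.056
vertex 1.076 -3.664 0.473
vertex -0.101 -4.908 1.692
endloop
endfacet
facet normal 0.599 -0.773 -0.210
outer loop
vertex -0.101 -4.908 1.692
vertex 1.076 -3.664 0.473
vertex 0.598 -4.479 2.11
endloop
endfacet
facet normal -0.253 -0.431 0.866
outer loop
vertex -0.101 -4.908 1.692
vertex 0.598 -4.479 2.11
vertex -0.229 -4.078 2.068
endloop
endfacet
facet normal 0.253 0.431 -0.866
outer loop
vertex 1.076 -3.664 0.473
vertex 0.249 -3.262 0.432
vertex 0.948 -2.834 0.849
endloop
endfacet
facet normal 0.957 0.017 0.288
outer loop
vertex 1.076 -3.664 0.473
vertex 0.948 -2.834 0.849
vertex 0.598 -4.479 2.11
endloop
endfacet
facet normal 0.957 0.017 0.288
outer loop
vertex 0.598 -4.479 2.11
vertex 0.948 -2.834 0.849
vertex 0.47 -3.649 2.486
endloop
endfacet
facet normal -0.253 -0.431 0.866
outer loop
vertex 0.598 -4.479 2.11
vertex 0.47 -3.649 2.486
vertex -0.229 -4.078 2.068
endloop
endfacet
facet normal -0.970 -0.189 0.153
outer loop
vertex -4.209 1.812 -2.819
vertex -3.975 0.573 -2.869
vertex -3.92 1.181 -1.765
endloop
endfacet
facet normal -0.778 0.421 0.466
outer loop
vertex -4.209 1.812 -2.819
vertex -3.92 1.181 -1.765
vertex -3.426 2.323 -1.973
endloop
endfacet
facet normal -0.517 0.855 -0.038
outer loop
vertex -4.209 1.812 -2.819
vertex -3.426 2.323 -1.973
vertex -3.174 2.421 -3.206
endloop
endfacet
facet normal -0.548 0.511 -0.662
outer loop
vertex -4.209 1.812 -2.819
vertex -3.174 2.421 -3.206
vertex -3.514 1.339 -3.76
endloop
endfacet
facet normal -0.828 -0.134 -0.544
outer loop
vertex -4.209 1.812 -2.819
vertex -3.514 1.339 -3.76
vertex -3.975 0.573 -2.869
endloop
endfacet
facet normal -0.253 0.278 0.927
outer loop
vertex -3.426 2.323 -1.973
vertex -3.92 1.181 -1.765
vertex -2.706 1.401 -1.5
endloop
endfacet
facet normal -0.563 -0.712 0.420
outer loop
vertex -3.92 1.181 -1.765
vertex -3.975 0.573 -2.869
vertex -3.046 0.319 -2.054
endloop
endfacet
facet normal -0.333 -0.623 -0.708
outer loop
vertex -3.975 0.573 -2.869
vertex -3.514 1.339 -3.76
vertex -2.794 0.417 -3.287
endloop
endfacet
facet normal 0.120 0.422 -0.898
outer loop
vertex -3.514 1.339 -3.76
vertex -3.174 2.421 -3.206
vertex -2.3 1.559 -3.495
endloop
endfacet
facet normal 0.169 0.979 0.112
outer loop
vertex -3.174 2.421 -3.206
vertex -3.426 2.323 -1.973
vertex -2.245 2.167 -2.391
endloop
endfacet
facet normal 0.548 -0.511 0.662
outer loop
vertex -2.011 0.928 -2.441
vertex -2.706 1.401 -1.5
vertex -3.046 0.319 -2.054
endloop
endfacet
facet normal 0.517 -0.855 0.038
outer loop
vertex -2.011 0.928 -2.441
vertex -3.046 0.319 -2.054
vertex -2.794 0.417 -3.287
endloop
endfacet
facet normal 0.778 -0.421 -0.466
outer loop
vertex -2.011 0.928 -2.441
vertex -2.794 0.417 -3.287
vertex -2.3 1.559 -3.495
endloop
endfacet
facet normal 0.970 0.189 -0.153
outer loop
vertex -2.011 0.928 -2.441
vertex -2.3 1.559 -3.495
vertex -2.245 2.167 -2.391
endloop
endfacet
facet normal 0.828 0.134 0.544
outer loop
vertex -2.011 0.928 -2.441
vertex -2.245 2.167 -2.391
vertex -2.706 1.401 -1.5
endloop
endfacet
facet normal -0.120 -0.422 0.898
outer loop
vertex -3.046 0.319 -2.054
vertex -2.706 1.401 -1.5
vertex -3.92 1.181 -1.765
endloop
endfacet
facet normal -0.169 -0.979 -0.112
outer loop
vertex -2.794 0.417 -3.287
vertex -3.046 0.319 -2.054
vertex -3.975 0.573 -2.869
endloop
endfacet
facet normal 0.253 -0.278 -0.927
outer loop
vertex -2.3 1.559 -3.495
vertex -2.794 0.417 -3.287
vertex -3.514 1.339 -3.76
endloop
endfacet
facet normal 0.563 0.712 -0.420
outer loop
vertex -2.245 2.167 -2.391
vertex -2.3 1.559 -3.495
vertex -3.174 2.421 -3.206
endloop
endfacet
facet normal 0.333 0.623 0.708
outer loop
vertex -2.706 1.401 -1.5
vertex -2.245 2.167 -2.391
vertex -3.426 2.323 -1.973
endloop
endfacet

endsolid


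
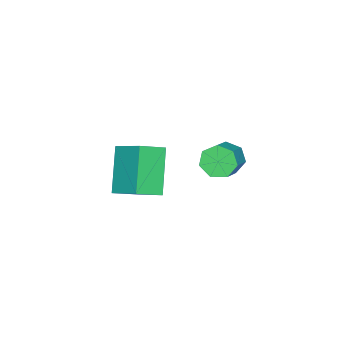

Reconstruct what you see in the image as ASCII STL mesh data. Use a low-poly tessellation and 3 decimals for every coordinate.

solid 
facet normal -0.555 -0.335 0.762
outer loop
vertex -4.246 -2.983 0.906
vertex -3.869 -1.613 1.783
vertex -5.111 -2.483 0.496
endloop
endfacet
facet normal -0.226 -0.821 -0.525
outer loop
vertex -3.991 -1.807 -1.043
vertex -4.246 -2.983 0.906
vertex -5.111 -2.483 0.496
endloop
endfacet
facet normal -0.555 -0.335 0.762
outer loop
vertex -5.111 -2.483 0.496
vertex -3.869 -1.613 1.783
vertex -4.734 -1.113 1.373
endloop
endfacet
facet normal -0.801 0.463 -0.379
outer loop
vertex -4.734 -1.113 1.373
vertex -3.991 -1.807 -1.043
vertex -5.111 -2.483 0.496
endloop
endfacet
facet normal 0.801 -0.463 0.379
outer loop
vertex -4.246 -2.983 0.906
vertex -2.749 -0.937 0.244
vertex -3.869 -1.613 1.783
endloop
endfacet
facet normal -0.226 -0.821 -0.525
outer loop
vertex -3.126 -2.307 -0.633
vertex -4.246 -2.983 0.906
vertex -3.991 -1.807 -1.043
endloop
endfacet
facet normal 0.801 -0.463 0.379
outer loop
vertex -3.126 -2.307 -0.633
vertex -2.749 -0.937 0.244
vertex -4.246 -2.983 0.906
endloop
endfacet
facet normal 0.226 0.821 0.525
outer loop
vertex -3.869 -1.613 1.783
vertex -2.749 -0.937 0.244
vertex -4.734 -1.113 1.373
endloop
endfacet
facet normal -0.801 0.463 -0.379
outer loop
vertex -3.614 -0.437 -0.166
vertex -3.991 -1.807 -1.043
vertex -4.734 -1.113 1.373
endloop
endfacet
facet normal 0.226 0.821 0.525
outer loop
vertex -4.734 -1.113 1.373
vertex -2.749 -0.937 0.244
vertex -3.614 -0.437 -0.166
endloop
endfacet
facet normal 0.555 0.335 -0.762
outer loop
vertex -3.614 -0.437 -0.166
vertex -3.126 -2.307 -0.633
vertex -3.991 -1.807 -1.043
endloop
endfacet
facet normal 0.555 0.335 -0.762
outer loop
vertex -2.749 -0.937 0.244
vertex -3.126 -2.307 -0.633
vertex -3.614 -0.437 -0.166
endloop
endfacet
facet normal -0.835 -0.261 -0.485
outer loop
vertex -3.788 1.801 1.994
vertex -4.143 1.865 2.57
vertex -4.015 2.336 2.097
endloop
endfacet
facet normal 0.395 0.332 -0.857
outer loop
vertex -3.788 1.801 1.994
vertex -4.015 2.336 2.097
vertex -2.862 2.091 2.533
endloop
endfacet
facet normal 0.395 0.332 -0.857
outer loop
vertex -2.862 2.091 2.533
vertex -4.015 2.336 2.097
vertex -3.088 2.626 2.636
endloop
endfacet
facet normal 0.835 0.259 0.485
outer loop
vertex -2.862 2.091 2.533
vertex -3.088 2.626 2.636
vertex -3.217 2.155 3.11
endloop
endfacet
facet normal -0.835 -0.260 -0.485
outer loop
vertex -4.015 2.336 2.097
vertex -4.143 1.865 2.57
vertex -4.338 2.517 2.556
endloop
endfacet
facet normal -0.054 0.915 -0.399
outer loop
vertex -4.015 2.336 2.097
vertex -4.338 2.517 2.556
vertex -3.088 2.626 2.636
endloop
endfacet
facet normal -0.054 0.916 -0.397
outer loop
vertex -3.088 2.626 2.636
vertex -4.338 2.517 2.556
vertex -3.412 2.806 3.096
endloop
endfacet
facet normal 0.834 0.260 0.486
outer loop
vertex -3.088 2.626 2.636
vertex -3.412 2.806 3.096
vertex -3.217 2.155 3.11
endloop
endfacet
facet normal -0.835 -0.260 -0.486
outer loop
vertex -4.338 2.517 2.556
vertex -4.143 1.865 2.57
vertex -4.515 2.207 3.026
endloop
endfacet
facet normal -0.463 0.810 0.360
outer loop
vertex -4.338 2.517 2.556
vertex -4.515 2.207 3.026
vertex -3.412 2.806 3.096
endloop
endfacet
facet normal -0.463 0.810 0.361
outer loop
vertex -3.412 2.806 3.096
vertex -4.515 2.207 3.026
vertex -3.589 2.496 3.565
endloop
endfacet
facet normal 0.834 0.260 0.487
outer loop
vertex -3.412 2.806 3.096
vertex -3.589 2.496 3.565
vertex -3.217 2.155 3.11
endloop
endfacet
facet normal -0.835 -0.260 -0.486
outer loop
vertex -4.515 2.207 3.026
vertex -4.143 1.865 2.57
vertex -4.412 1.64 3.153
endloop
endfacet
facet normal -0.523 0.095 0.847
outer loop
vertex -4.515 2.207 3.026
vertex -4.412 1.64 3.153
vertex -3.589 2.496 3.565
endloop
endfacet
facet normal -0.522 0.094 0.848
outer loop
vertex -3.589 2.496 3.565
vertex -4.412 1.64 3.153
vertex -3.485 1.929 3.692
endloop
endfacet
facet normal 0.834 0.262 0.486
outer loop
vertex -3.589 2.496 3.565
vertex -3.485 1.929 3.692
vertex -3.217 2.155 3.11
endloop
endfacet
facet normal -0.834 -0.261 -0.486
outer loop
vertex -4.412 1.64 3.153
vertex -4.143 1.865 2.57
vertex -4.106 1.243 2.841
endloop
endfacet
facet normal -0.189 -0.693 0.696
outer loop
vertex -4.412 1.64 3.153
vertex -4.106 1.243 2.841
vertex -3.485 1.929 3.692
endloop
endfacet
facet normal -0.189 -0.692 0.696
outer loop
vertex -3.485 1.929 3.692
vertex -4.106 1.243 2.841
vertex -3.18 1.532 3.38
endloop
endfacet
facet normal 0.835 0.260 0.485
outer loop
vertex -3.485 1.929 3.692
vertex -3.18 1.532 3.38
vertex -3.217 2.155 3.11
endloop
endfacet
facet normal -0.834 -0.261 -0.486
outer loop
vertex -4.106 1.243 2.841
vertex -4.143 1.865 2.57
vertex -3.828 1.315 2.325
endloop
endfacet
facet normal 0.287 -0.958 0.021
outer loop
vertex -4.106 1.243 2.841
vertex -3.828 1.315 2.325
vertex -3.18 1.532 3.38
endloop
endfacet
facet normal 0.287 -0.958 0.021
outer loop
vertex -3.18 1.532 3.38
vertex -3.828 1.315 2.325
vertex -2.902 1.604 2.864
endloop
endfacet
facet normal 0.834 0.260 0.486
outer loop
vertex -3.18 1.532 3.38
vertex -2.902 1.604 2.864
vertex -3.217 2.155 3.11
endloop
endfacet
facet normal -0.834 -0.262 -0.485
outer loop
vertex -3.828 1.315 2.325
vertex -4.143 1.865 2.57
vertex -3.788 1.801 1.994
endloop
endfacet
facet normal 0.547 -0.502 -0.670
outer loop
vertex -3.828 1.315 2.325
vertex -3.788 1.801 1.994
vertex -2.902 1.604 2.864
endloop
endfacet
facet normal 0.547 -0.501 -0.671
outer loop
vertex -2.902 1.604 2.864
vertex -3.788 1.801 1.994
vertex -2.862 2.091 2.533
endloop
endfacet
facet normal 0.835 0.261 0.485
outer loop
vertex -2.902 1.604 2.864
vertex -2.862 2.091 2.533
vertex -3.217 2.155 3.11
endloop
endfacet

endsolid


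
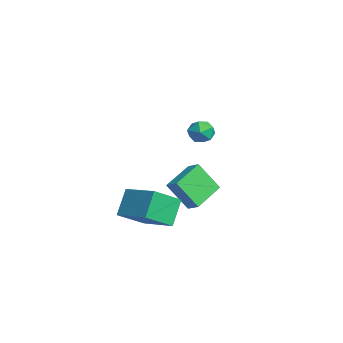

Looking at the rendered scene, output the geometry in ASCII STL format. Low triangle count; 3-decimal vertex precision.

solid 
facet normal -0.457 0.414 0.787
outer loop
vertex -2.466 -2.735 -1.304
vertex -0.626 -1.812 -0.72
vertex -2.901 -1.196 -2.366
endloop
endfacet
facet normal -0.860 -0.431 -0.273
outer loop
vertex -2.114 -1.908 -3.72
vertex -2.466 -2.735 -1.304
vertex -2.901 -1.196 -2.366
endloop
endfacet
facet normal -0.457 0.414 0.787
outer loop
vertex -2.901 -1.196 -2.366
vertex -0.626 -1.812 -0.72
vertex -1.06 -0.273 -1.782
endloop
endfacet
facet normal -0.226 0.802 -0.553
outer loop
vertex -1.06 -0.273 -1.782
vertex -2.114 -1.908 -3.72
vertex -2.901 -1.196 -2.366
endloop
endfacet
facet normal 0.227 -0.802 0.553
outer loop
vertex -2.466 -2.735 -1.304
vertex 0.161 -2.524 -2.074
vertex -0.626 -1.812 -0.72
endloop
endfacet
facet normal -0.860 -0.431 -0.273
outer loop
vertex -1.68 -3.447 -2.658
vertex -2.466 -2.735 -1.304
vertex -2.114 -1.908 -3.72
endloop
endfacet
facet normal 0.227 -0.802 0.553
outer loop
vertex -1.68 -3.447 -2.658
vertex 0.161 -2.524 -2.074
vertex -2.466 -2.735 -1.304
endloop
endfacet
facet normal 0.860 0.431 0.273
outer loop
vertex -0.626 -1.812 -0.72
vertex 0.161 -2.524 -2.074
vertex -1.06 -0.273 -1.782
endloop
endfacet
facet normal -0.227 0.802 -0.553
outer loop
vertex -0.274 -0.985 -3.136
vertex -2.114 -1.908 -3.72
vertex -1.06 -0.273 -1.782
endloop
endfacet
facet normal 0.860 0.431 0.273
outer loop
vertex -1.06 -0.273 -1.782
vertex 0.161 -2.524 -2.074
vertex -0.274 -0.985 -3.136
endloop
endfacet
facet normal 0.457 -0.414 -0.787
outer loop
vertex -0.274 -0.985 -3.136
vertex -1.68 -3.447 -2.658
vertex -2.114 -1.908 -3.72
endloop
endfacet
facet normal 0.457 -0.414 -0.787
outer loop
vertex 0.161 -2.524 -2.074
vertex -1.68 -3.447 -2.658
vertex -0.274 -0.985 -3.136
endloop
endfacet
facet normal -0.556 0.771 0.309
outer loop
vertex -4.407 1.207 -1.178
vertex -3.735 1.528 -0.769
vertex -3.909 2.21 -2.787
endloop
endfacet
facet normal -0.791 -0.378 -0.481
outer loop
vertex -2.785 0.652 -3.411
vertex -4.407 1.207 -1.178
vertex -3.909 2.21 -2.787
endloop
endfacet
facet normal -0.556 0.771 0.309
outer loop
vertex -3.909 2.21 -2.787
vertex -3.735 1.528 -0.769
vertex -3.237 2.531 -2.378
endloop
endfacet
facet normal 0.255 0.512 -0.820
outer loop
vertex -3.237 2.531 -2.378
vertex -2.785 0.652 -3.411
vertex -3.909 2.21 -2.787
endloop
endfacet
facet normal -0.255 -0.512 0.820
outer loop
vertex -4.407 1.207 -1.178
vertex -2.611 -0.03 -1.393
vertex -3.735 1.528 -0.769
endloop
endfacet
facet normal -0.791 -0.378 -0.481
outer loop
vertex -3.283 -0.351 -1.802
vertex -4.407 1.207 -1.178
vertex -2.785 0.652 -3.411
endloop
endfacet
facet normal -0.255 -0.512 0.820
outer loop
vertex -3.283 -0.351 -1.802
vertex -2.611 -0.03 -1.393
vertex -4.407 1.207 -1.178
endloop
endfacet
facet normal 0.791 0.378 0.481
outer loop
vertex -3.735 1.528 -0.769
vertex -2.611 -0.03 -1.393
vertex -3.237 2.531 -2.378
endloop
endfacet
facet normal 0.255 0.512 -0.820
outer loop
vertex -2.113 0.973 -3.002
vertex -2.785 0.652 -3.411
vertex -3.237 2.531 -2.378
endloop
endfacet
facet normal 0.791 0.378 0.481
outer loop
vertex -3.237 2.531 -2.378
vertex -2.611 -0.03 -1.393
vertex -2.113 0.973 -3.002
endloop
endfacet
facet normal 0.556 -0.771 -0.309
outer loop
vertex -2.113 0.973 -3.002
vertex -3.283 -0.351 -1.802
vertex -2.785 0.652 -3.411
endloop
endfacet
facet normal 0.556 -0.771 -0.309
outer loop
vertex -2.611 -0.03 -1.393
vertex -3.283 -0.351 -1.802
vertex -2.113 0.973 -3.002
endloop
endfacet
facet normal -0.922 0.258 0.287
outer loop
vertex 0.437 0.284 3.626
vertex 0.465 -0.248 4.193
vertex 0.71 0.478 4.328
endloop
endfacet
facet normal -0.580 0.815 0.000
outer loop
vertex 0.437 0.284 3.626
vertex 0.71 0.478 4.328
vertex 1.069 0.734 3.687
endloop
endfacet
facet normal -0.390 0.638 -0.664
outer loop
vertex 0.437 0.284 3.626
vertex 1.069 0.734 3.687
vertex 1.046 0.167 3.156
endloop
endfacet
facet normal -0.614 -0.028 -0.789
outer loop
vertex 0.437 0.284 3.626
vertex 1.046 0.167 3.156
vertex 0.673 -0.44 3.468
endloop
endfacet
facet normal -0.943 -0.264 -0.201
outer loop
vertex 0.437 0.284 3.626
vertex 0.673 -0.44 3.468
vertex 0.465 -0.248 4.193
endloop
endfacet
facet normal 0.015 0.926 0.378
outer loop
vertex 1.069 0.734 3.687
vertex 0.71 0.478 4.328
vertex 1.487 0.48 4.292
endloop
endfacet
facet normal -0.538 0.025 0.842
outer loop
vertex 0.71 0.478 4.328
vertex 0.465 -0.248 4.193
vertex 1.114 -0.127 4.604
endloop
endfacet
facet normal -0.573 -0.818 0.052
outer loop
vertex 0.465 -0.248 4.193
vertex 0.673 -0.44 3.468
vertex 1.091 -0.694 4.073
endloop
endfacet
facet normal -0.041 -0.437 -0.899
outer loop
vertex 0.673 -0.44 3.468
vertex 1.046 0.167 3.156
vertex 1.45 -0.438 3.432
endloop
endfacet
facet normal 0.322 0.640 -0.697
outer loop
vertex 1.046 0.167 3.156
vertex 1.069 0.734 3.687
vertex 1.695 0.288 3.567
endloop
endfacet
facet normal 0.614 0.028 0.789
outer loop
vertex 1.723 -0.244 4.134
vertex 1.487 0.48 4.292
vertex 1.114 -0.127 4.604
endloop
endfacet
facet normal 0.390 -0.638 0.664
outer loop
vertex 1.723 -0.244 4.134
vertex 1.114 -0.127 4.604
vertex 1.091 -0.694 4.073
endloop
endfacet
facet normal 0.580 -0.815 -0.000
outer loop
vertex 1.723 -0.244 4.134
vertex 1.091 -0.694 4.073
vertex 1.45 -0.438 3.432
endloop
endfacet
facet normal 0.922 -0.258 -0.287
outer loop
vertex 1.723 -0.244 4.134
vertex 1.45 -0.438 3.432
vertex 1.695 0.288 3.567
endloop
endfacet
facet normal 0.943 0.264 0.201
outer loop
vertex 1.723 -0.244 4.134
vertex 1.695 0.288 3.567
vertex 1.487 0.48 4.292
endloop
endfacet
facet normal 0.041 0.437 0.899
outer loop
vertex 1.114 -0.127 4.604
vertex 1.487 0.48 4.292
vertex 0.71 0.478 4.328
endloop
endfacet
facet normal -0.322 -0.640 0.697
outer loop
vertex 1.091 -0.694 4.073
vertex 1.114 -0.127 4.604
vertex 0.465 -0.248 4.193
endloop
endfacet
facet normal -0.015 -0.926 -0.378
outer loop
vertex 1.45 -0.438 3.432
vertex 1.091 -0.694 4.073
vertex 0.673 -0.44 3.468
endloop
endfacet
facet normal 0.538 -0.025 -0.842
outer loop
vertex 1.695 0.288 3.567
vertex 1.45 -0.438 3.432
vertex 1.046 0.167 3.156
endloop
endfacet
facet normal 0.573 0.818 -0.052
outer loop
vertex 1.487 0.48 4.292
vertex 1.695 0.288 3.567
vertex 1.069 0.734 3.687
endloop
endfacet

endsolid


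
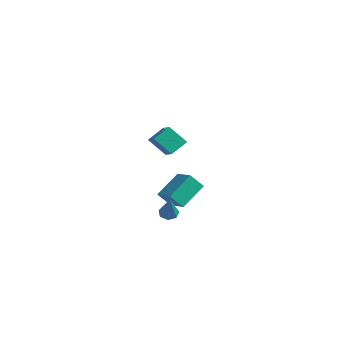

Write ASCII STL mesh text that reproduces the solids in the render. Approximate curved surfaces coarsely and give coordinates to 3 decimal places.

solid 
facet normal -0.364 -0.533 0.764
outer loop
vertex -1.108 3.704 -2.256
vertex -2.596 3.962 -2.784
vertex -0.996 1.926 -3.442
endloop
endfacet
facet normal 0.930 -0.161 0.330
outer loop
vertex -0.524 2.618 -4.436
vertex -1.108 3.704 -2.256
vertex -0.996 1.926 -3.442
endloop
endfacet
facet normal -0.364 -0.533 0.764
outer loop
vertex -0.996 1.926 -3.442
vertex -2.596 3.962 -2.784
vertex -2.484 2.184 -3.97
endloop
endfacet
facet normal 0.052 -0.831 -0.554
outer loop
vertex -2.484 2.184 -3.97
vertex -0.524 2.618 -4.436
vertex -0.996 1.926 -3.442
endloop
endfacet
facet normal -0.052 0.831 0.554
outer loop
vertex -1.108 3.704 -2.256
vertex -2.124 4.654 -3.778
vertex -2.596 3.962 -2.784
endloop
endfacet
facet normal 0.930 -0.161 0.330
outer loop
vertex -0.636 4.396 -3.25
vertex -1.108 3.704 -2.256
vertex -0.524 2.618 -4.436
endloop
endfacet
facet normal -0.052 0.831 0.554
outer loop
vertex -0.636 4.396 -3.25
vertex -2.124 4.654 -3.778
vertex -1.108 3.704 -2.256
endloop
endfacet
facet normal -0.930 0.161 -0.330
outer loop
vertex -2.596 3.962 -2.784
vertex -2.124 4.654 -3.778
vertex -2.484 2.184 -3.97
endloop
endfacet
facet normal 0.052 -0.831 -0.554
outer loop
vertex -2.012 2.876 -4.964
vertex -0.524 2.618 -4.436
vertex -2.484 2.184 -3.97
endloop
endfacet
facet normal -0.930 0.161 -0.330
outer loop
vertex -2.484 2.184 -3.97
vertex -2.124 4.654 -3.778
vertex -2.012 2.876 -4.964
endloop
endfacet
facet normal 0.364 0.533 -0.764
outer loop
vertex -2.012 2.876 -4.964
vertex -0.636 4.396 -3.25
vertex -0.524 2.618 -4.436
endloop
endfacet
facet normal 0.364 0.533 -0.764
outer loop
vertex -2.124 4.654 -3.778
vertex -0.636 4.396 -3.25
vertex -2.012 2.876 -4.964
endloop
endfacet
facet normal -0.581 -0.388 0.715
outer loop
vertex 2.881 -2.612 4.444
vertex 2.974 -1.532 5.105
vertex 1.787 -2.132 3.815
endloop
endfacet
facet normal -0.074 -0.851 -0.520
outer loop
vertex 2.666 -1.548 2.735
vertex 2.881 -2.612 4.444
vertex 1.787 -2.132 3.815
endloop
endfacet
facet normal -0.582 -0.387 0.715
outer loop
vertex 1.787 -2.132 3.815
vertex 2.974 -1.532 5.105
vertex 1.881 -1.052 4.476
endloop
endfacet
facet normal -0.810 0.356 -0.467
outer loop
vertex 1.881 -1.052 4.476
vertex 2.666 -1.548 2.735
vertex 1.787 -2.132 3.815
endloop
endfacet
facet normal 0.810 -0.355 0.467
outer loop
vertex 2.881 -2.612 4.444
vertex 3.853 -0.948 4.025
vertex 2.974 -1.532 5.105
endloop
endfacet
facet normal -0.074 -0.851 -0.520
outer loop
vertex 3.759 -2.028 3.364
vertex 2.881 -2.612 4.444
vertex 2.666 -1.548 2.735
endloop
endfacet
facet normal 0.810 -0.356 0.466
outer loop
vertex 3.759 -2.028 3.364
vertex 3.853 -0.948 4.025
vertex 2.881 -2.612 4.444
endloop
endfacet
facet normal 0.074 0.851 0.520
outer loop
vertex 2.974 -1.532 5.105
vertex 3.853 -0.948 4.025
vertex 1.881 -1.052 4.476
endloop
endfacet
facet normal -0.810 0.355 -0.466
outer loop
vertex 2.759 -0.468 3.396
vertex 2.666 -1.548 2.735
vertex 1.881 -1.052 4.476
endloop
endfacet
facet normal 0.074 0.851 0.520
outer loop
vertex 1.881 -1.052 4.476
vertex 3.853 -0.948 4.025
vertex 2.759 -0.468 3.396
endloop
endfacet
facet normal 0.582 0.388 -0.715
outer loop
vertex 2.759 -0.468 3.396
vertex 3.759 -2.028 3.364
vertex 2.666 -1.548 2.735
endloop
endfacet
facet normal 0.581 0.387 -0.716
outer loop
vertex 3.853 -0.948 4.025
vertex 3.759 -2.028 3.364
vertex 2.759 -0.468 3.396
endloop
endfacet
facet normal -0.407 0.300 -0.863
outer loop
vertex 0.565 1.103 -4.393
vertex -0.019 0.995 -4.155
vertex 0.328 1.532 -4.132
endloop
endfacet
facet normal 0.890 0.452 0.065
outer loop
vertex 0.565 1.103 -4.393
vertex 0.328 1.532 -4.132
vertex 0.779 0.405 -2.465
endloop
endfacet
facet normal -0.407 0.300 -0.863
outer loop
vertex 0.328 1.532 -4.132
vertex -0.019 0.995 -4.155
vertex -0.171 1.556 -3.888
endloop
endfacet
facet normal 0.277 0.829 0.486
outer loop
vertex 0.328 1.532 -4.132
vertex -0.171 1.556 -3.888
vertex 0.779 0.405 -2.465
endloop
endfacet
facet normal -0.408 0.300 -0.862
outer loop
vertex -0.171 1.556 -3.888
vertex -0.019 0.995 -4.155
vertex -0.555 1.157 -3.845
endloop
endfacet
facet normal -0.457 0.518 0.724
outer loop
vertex -0.171 1.556 -3.888
vertex -0.555 1.157 -3.845
vertex 0.779 0.405 -2.465
endloop
endfacet
facet normal -0.408 0.301 -0.862
outer loop
vertex -0.555 1.157 -3.845
vertex -0.019 0.995 -4.155
vertex -0.536 0.636 -4.036
endloop
endfacet
facet normal -0.761 -0.248 0.600
outer loop
vertex -0.555 1.157 -3.845
vertex -0.536 0.636 -4.036
vertex 0.779 0.405 -2.465
endloop
endfacet
facet normal -0.408 0.301 -0.862
outer loop
vertex -0.536 0.636 -4.036
vertex -0.019 0.995 -4.155
vertex -0.127 0.385 -4.317
endloop
endfacet
facet normal -0.404 -0.891 0.207
outer loop
vertex -0.536 0.636 -4.036
vertex -0.127 0.385 -4.317
vertex 0.779 0.405 -2.465
endloop
endfacet
facet normal -0.407 0.301 -0.863
outer loop
vertex -0.127 0.385 -4.317
vertex -0.019 0.995 -4.155
vertex 0.362 0.593 -4.475
endloop
endfacet
facet normal 0.343 -0.926 -0.158
outer loop
vertex -0.127 0.385 -4.317
vertex 0.362 0.593 -4.475
vertex 0.779 0.405 -2.465
endloop
endfacet
facet normal -0.407 0.301 -0.862
outer loop
vertex 0.362 0.593 -4.475
vertex -0.019 0.995 -4.155
vertex 0.565 1.103 -4.393
endloop
endfacet
facet normal 0.918 -0.330 -0.221
outer loop
vertex 0.362 0.593 -4.475
vertex 0.565 1.103 -4.393
vertex 0.779 0.405 -2.465
endloop
endfacet

endsolid


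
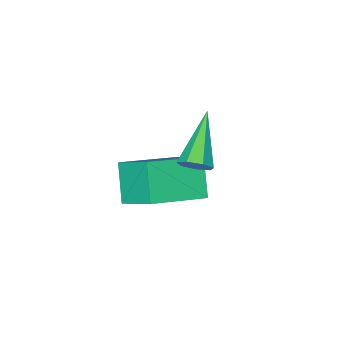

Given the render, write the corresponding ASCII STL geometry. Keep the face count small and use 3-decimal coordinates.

solid 
facet normal -0.372 -0.569 0.734
outer loop
vertex 4.013 1.989 1.987
vertex 2.179 2.34 1.33
vertex 4.101 0.784 1.097
endloop
endfacet
facet normal 0.927 -0.177 0.332
outer loop
vertex 4.621 1.58 0.07
vertex 4.013 1.989 1.987
vertex 4.101 0.784 1.097
endloop
endfacet
facet normal -0.371 -0.568 0.734
outer loop
vertex 4.101 0.784 1.097
vertex 2.179 2.34 1.33
vertex 2.266 1.135 0.441
endloop
endfacet
facet normal 0.058 -0.803 -0.593
outer loop
vertex 2.266 1.135 0.441
vertex 4.621 1.58 0.07
vertex 4.101 0.784 1.097
endloop
endfacet
facet normal -0.059 0.803 0.593
outer loop
vertex 4.013 1.989 1.987
vertex 2.699 3.136 0.303
vertex 2.179 2.34 1.33
endloop
endfacet
facet normal 0.926 -0.178 0.332
outer loop
vertex 4.534 2.785 0.959
vertex 4.013 1.989 1.987
vertex 4.621 1.58 0.07
endloop
endfacet
facet normal -0.058 0.803 0.593
outer loop
vertex 4.534 2.785 0.959
vertex 2.699 3.136 0.303
vertex 4.013 1.989 1.987
endloop
endfacet
facet normal -0.927 0.178 -0.331
outer loop
vertex 2.179 2.34 1.33
vertex 2.699 3.136 0.303
vertex 2.266 1.135 0.441
endloop
endfacet
facet normal 0.058 -0.803 -0.592
outer loop
vertex 2.787 1.931 -0.587
vertex 4.621 1.58 0.07
vertex 2.266 1.135 0.441
endloop
endfacet
facet normal -0.926 0.178 -0.332
outer loop
vertex 2.266 1.135 0.441
vertex 2.699 3.136 0.303
vertex 2.787 1.931 -0.587
endloop
endfacet
facet normal 0.372 0.568 -0.734
outer loop
vertex 2.787 1.931 -0.587
vertex 4.534 2.785 0.959
vertex 4.621 1.58 0.07
endloop
endfacet
facet normal 0.371 0.569 -0.734
outer loop
vertex 2.699 3.136 0.303
vertex 4.534 2.785 0.959
vertex 2.787 1.931 -0.587
endloop
endfacet
facet normal 0.666 0.503 -0.551
outer loop
vertex 4.162 3.898 3.548
vertex 3.832 3.88 3.133
vertex 3.867 4.249 3.512
endloop
endfacet
facet normal 0.206 0.270 0.941
outer loop
vertex 4.162 3.898 3.548
vertex 3.867 4.249 3.512
vertex 2.588 2.94 4.167
endloop
endfacet
facet normal 0.664 0.504 -0.552
outer loop
vertex 3.867 4.249 3.512
vertex 3.832 3.88 3.133
vertex 3.545 4.322 3.191
endloop
endfacet
facet normal -0.419 0.699 0.579
outer loop
vertex 3.867 4.249 3.512
vertex 3.545 4.322 3.191
vertex 2.588 2.94 4.167
endloop
endfacet
facet normal 0.665 0.504 -0.552
outer loop
vertex 3.545 4.322 3.191
vertex 3.832 3.88 3.133
vertex 3.44 4.062 2.827
endloop
endfacet
facet normal -0.853 0.508 -0.117
outer loop
vertex 3.545 4.322 3.191
vertex 3.44 4.062 2.827
vertex 2.588 2.94 4.167
endloop
endfacet
facet normal 0.665 0.501 -0.554
outer loop
vertex 3.44 4.062 2.827
vertex 3.832 3.88 3.133
vertex 3.629 3.664 2.694
endloop
endfacet
facet normal -0.768 -0.158 -0.620
outer loop
vertex 3.44 4.062 2.827
vertex 3.629 3.664 2.694
vertex 2.588 2.94 4.167
endloop
endfacet
facet normal 0.664 0.502 -0.554
outer loop
vertex 3.629 3.664 2.694
vertex 3.832 3.88 3.133
vertex 3.971 3.429 2.891
endloop
endfacet
facet normal -0.230 -0.799 -0.555
outer loop
vertex 3.629 3.664 2.694
vertex 3.971 3.429 2.891
vertex 2.588 2.94 4.167
endloop
endfacet
facet normal 0.666 0.502 -0.552
outer loop
vertex 3.971 3.429 2.891
vertex 3.832 3.88 3.133
vertex 4.208 3.533 3.271
endloop
endfacet
facet normal 0.359 -0.933 0.031
outer loop
vertex 3.971 3.429 2.891
vertex 4.208 3.533 3.271
vertex 2.588 2.94 4.167
endloop
endfacet
facet normal 0.666 0.502 -0.551
outer loop
vertex 4.208 3.533 3.271
vertex 3.832 3.88 3.133
vertex 4.162 3.898 3.548
endloop
endfacet
facet normal 0.553 -0.458 0.696
outer loop
vertex 4.208 3.533 3.271
vertex 4.162 3.898 3.548
vertex 2.588 2.94 4.167
endloop
endfacet

endsolid
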